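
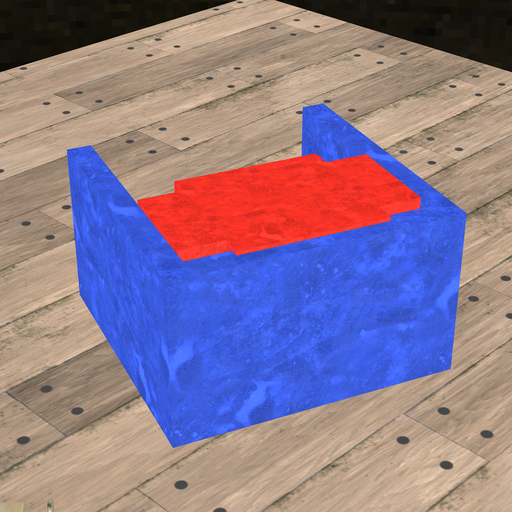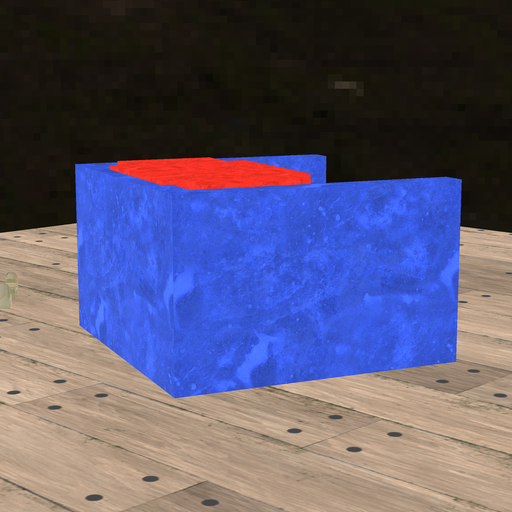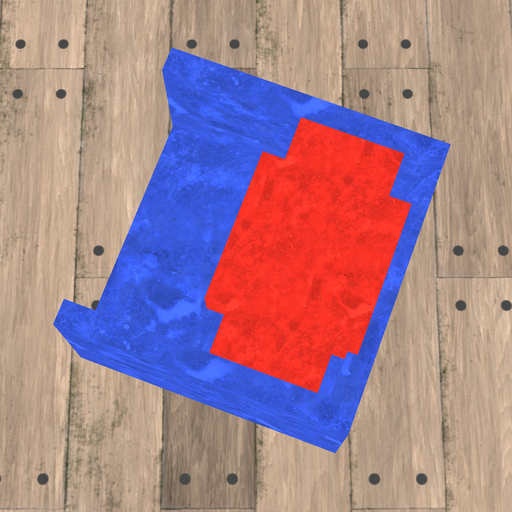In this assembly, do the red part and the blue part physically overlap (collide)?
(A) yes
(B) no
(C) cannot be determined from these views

(A) yes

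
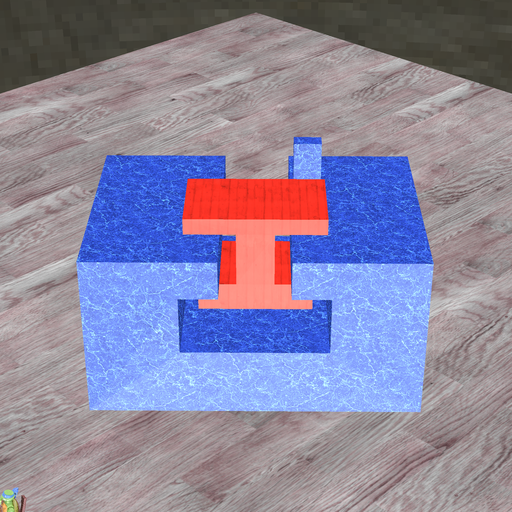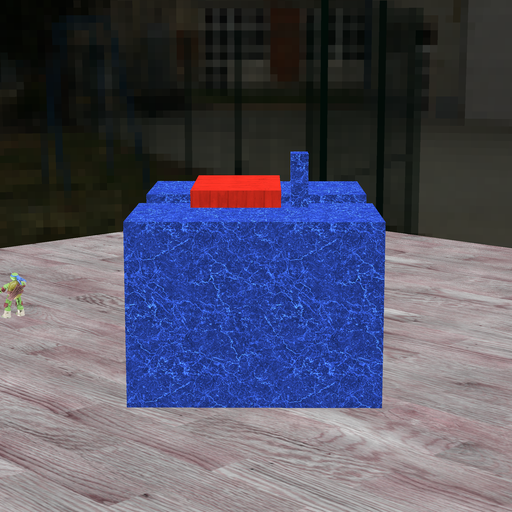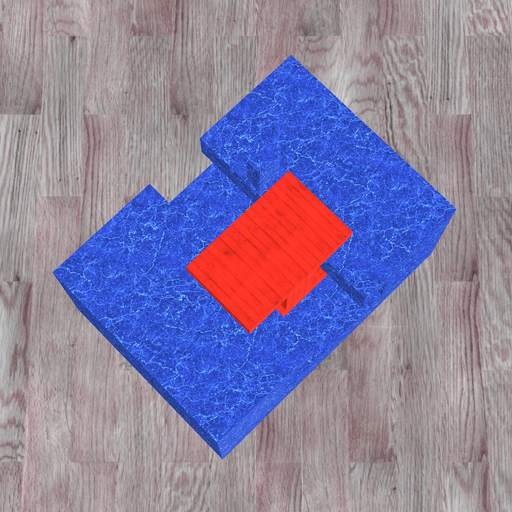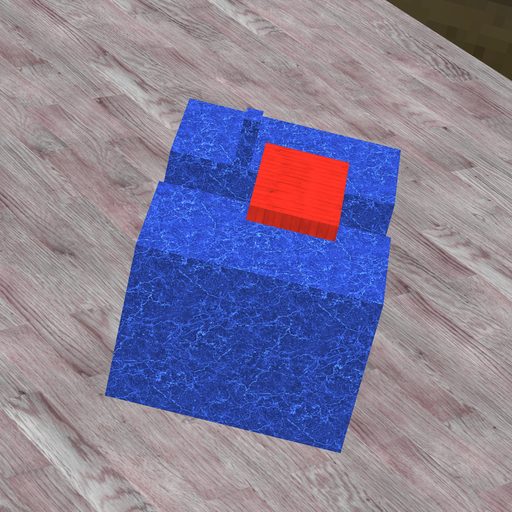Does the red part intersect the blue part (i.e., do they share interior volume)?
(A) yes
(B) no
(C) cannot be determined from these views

(B) no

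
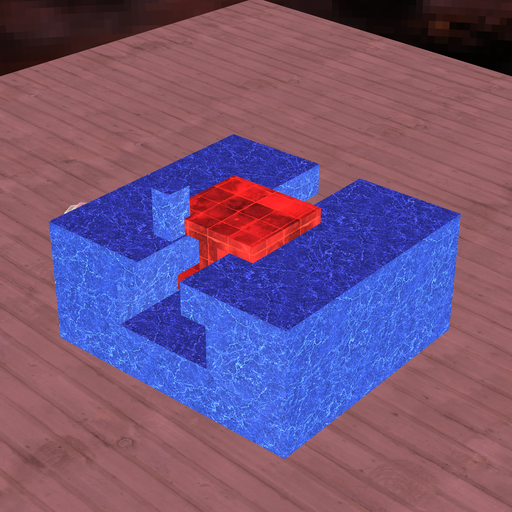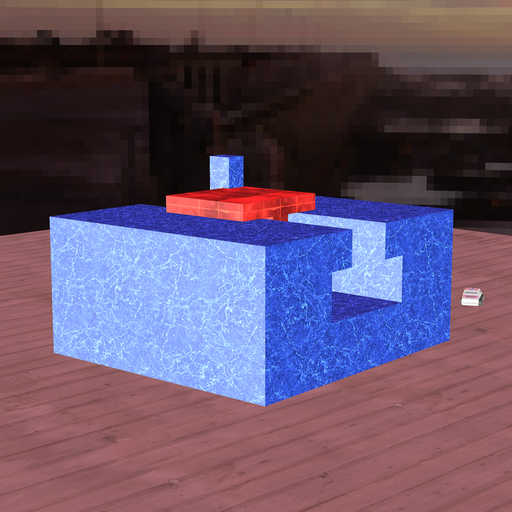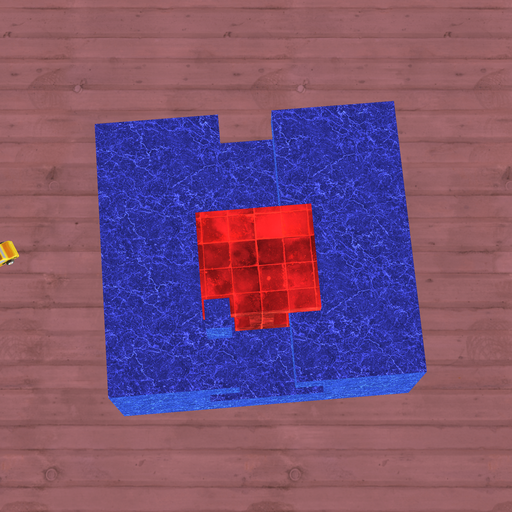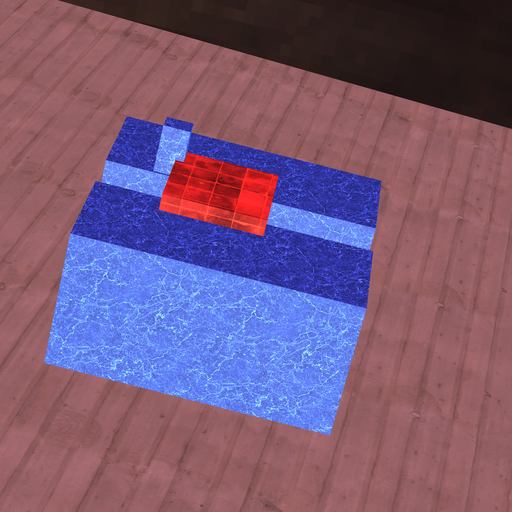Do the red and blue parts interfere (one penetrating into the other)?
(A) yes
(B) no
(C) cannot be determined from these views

(A) yes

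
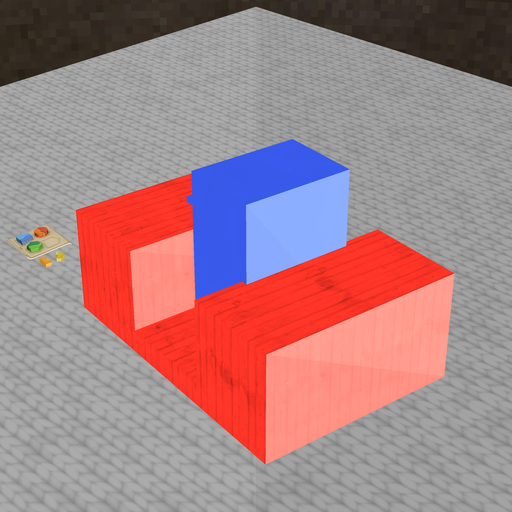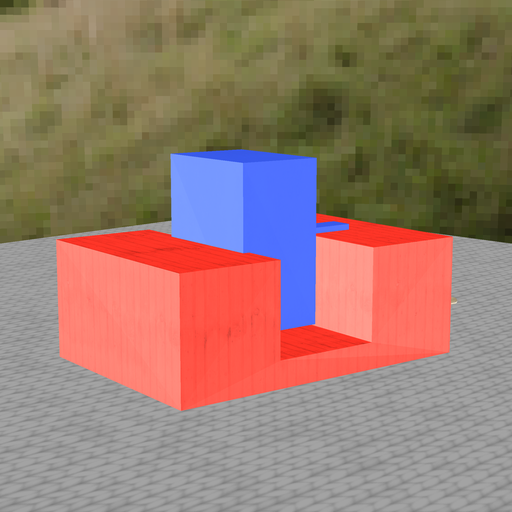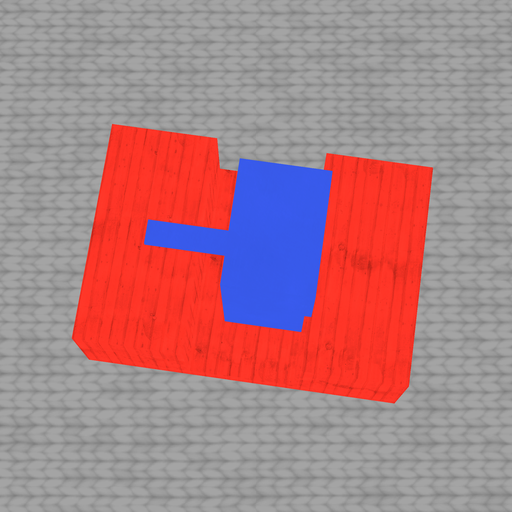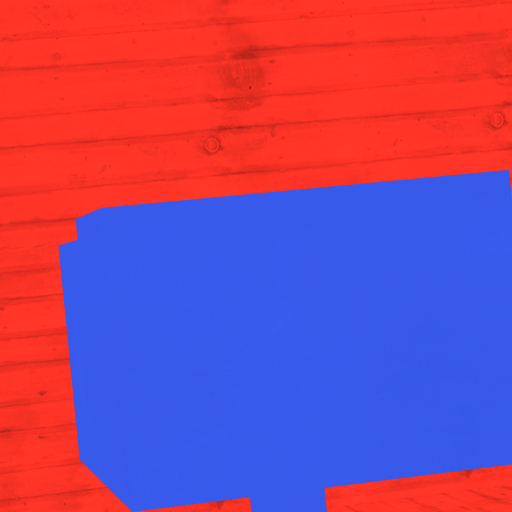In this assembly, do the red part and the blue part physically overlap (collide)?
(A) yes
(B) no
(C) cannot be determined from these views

(A) yes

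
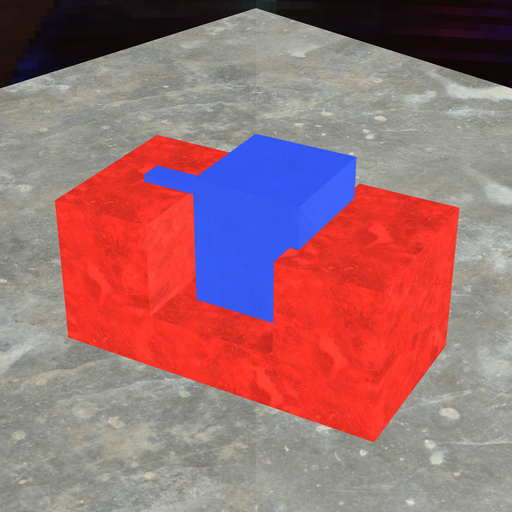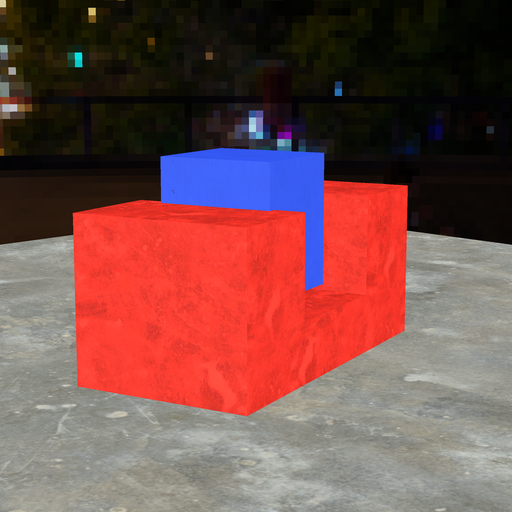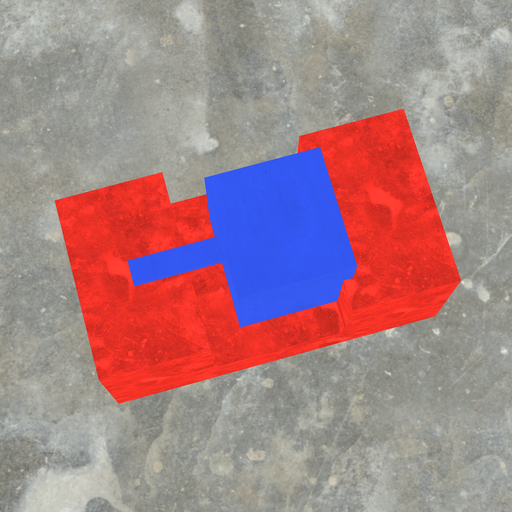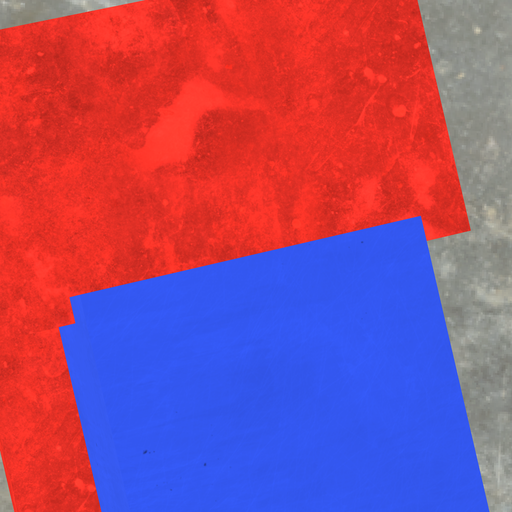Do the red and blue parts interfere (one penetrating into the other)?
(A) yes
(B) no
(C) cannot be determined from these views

(A) yes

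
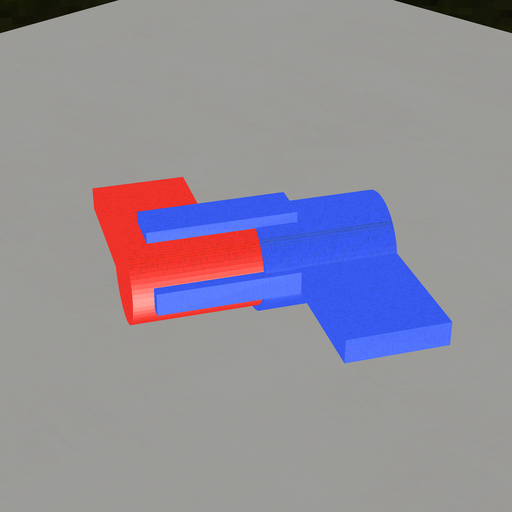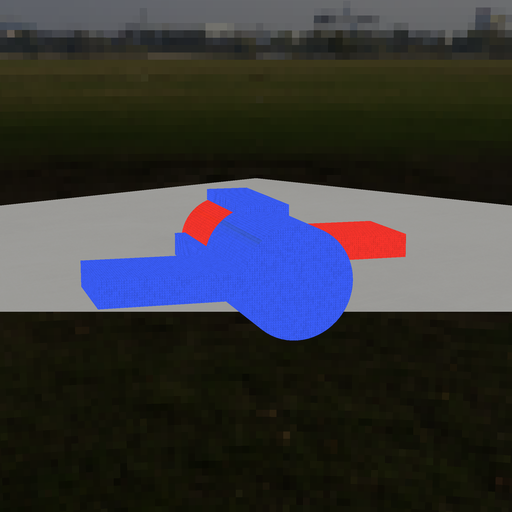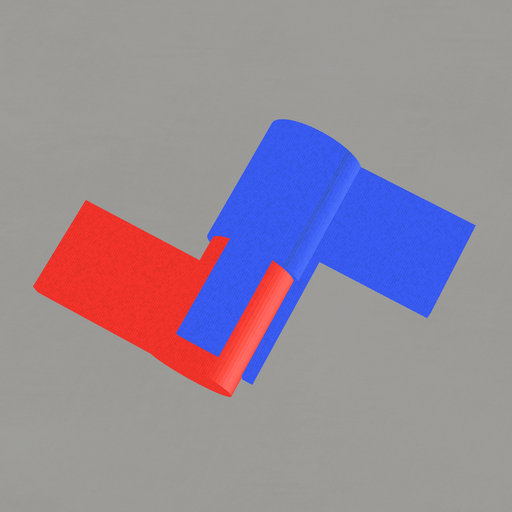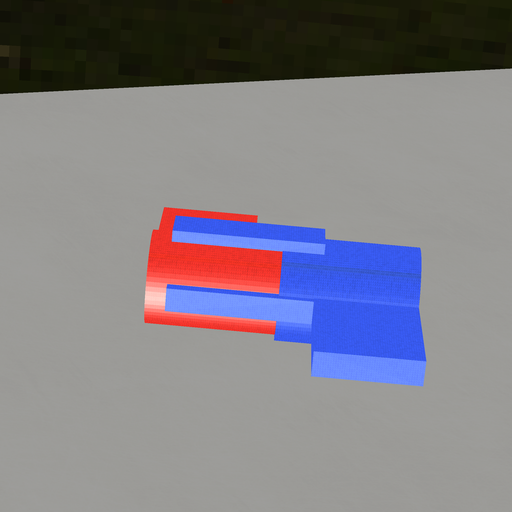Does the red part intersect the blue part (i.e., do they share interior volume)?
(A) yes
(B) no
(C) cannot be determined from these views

(A) yes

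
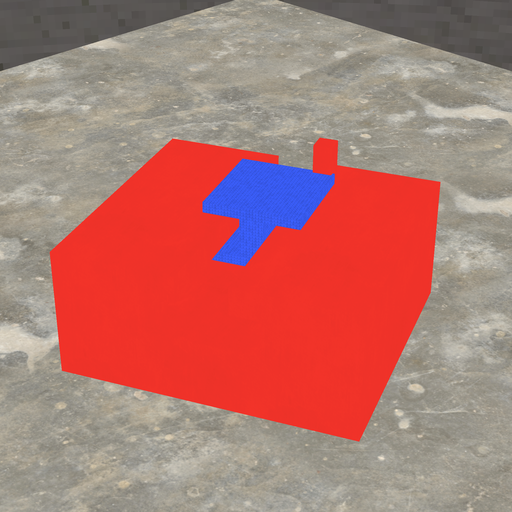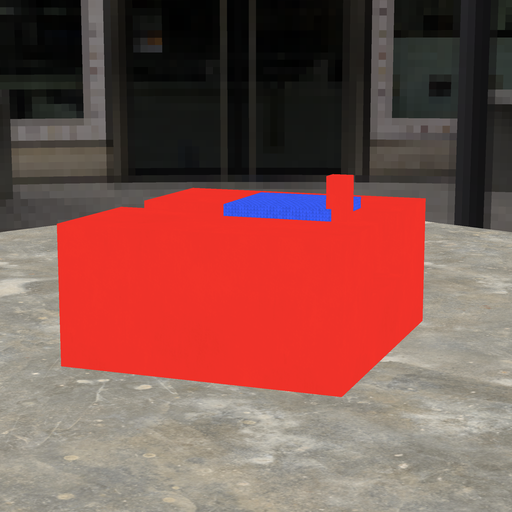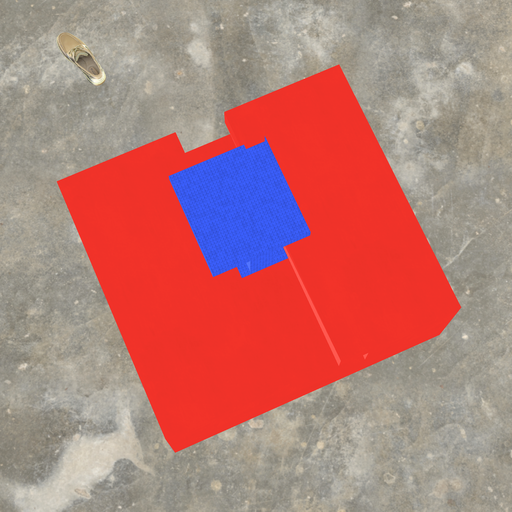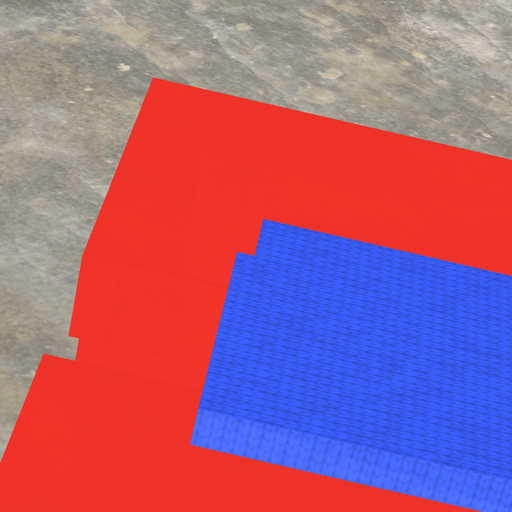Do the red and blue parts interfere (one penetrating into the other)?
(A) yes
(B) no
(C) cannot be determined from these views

(A) yes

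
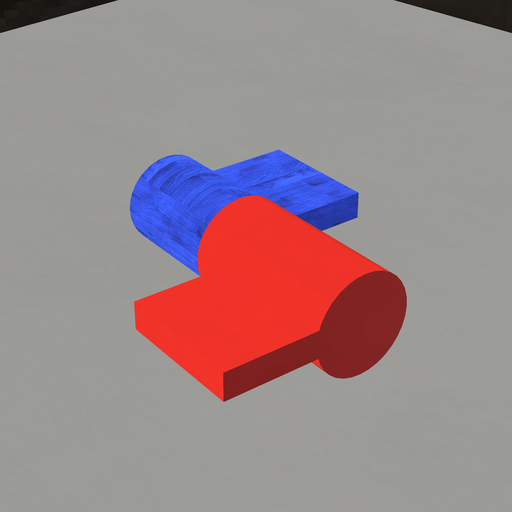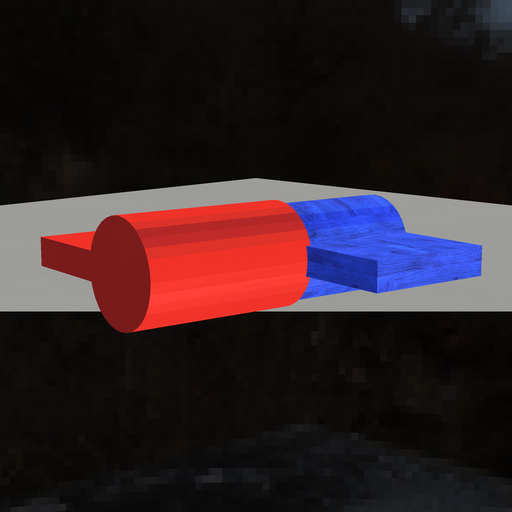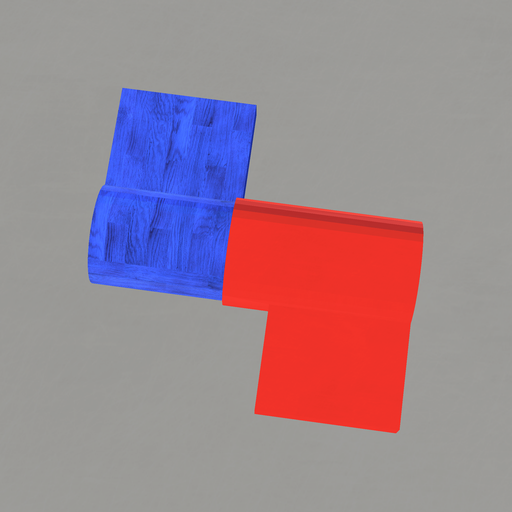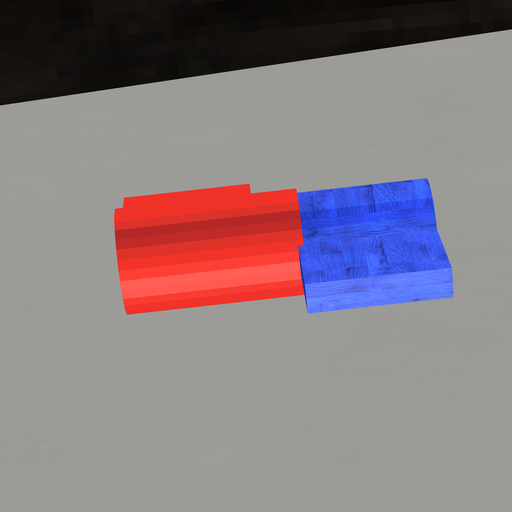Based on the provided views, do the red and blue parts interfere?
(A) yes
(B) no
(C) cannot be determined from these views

(A) yes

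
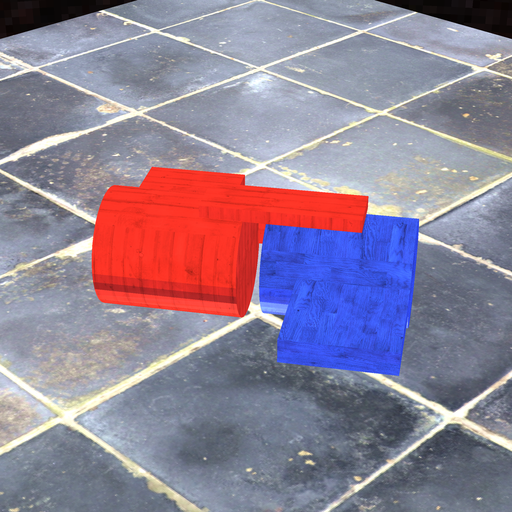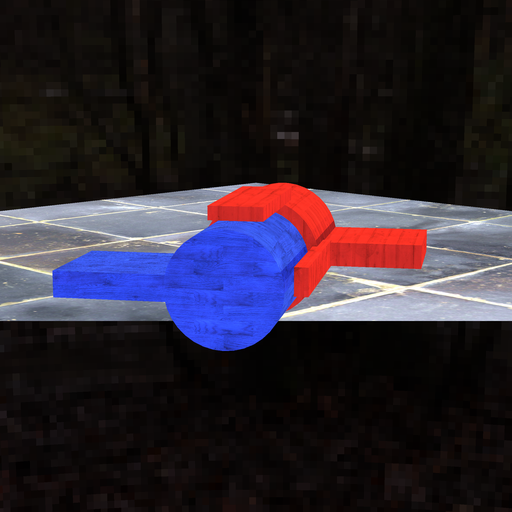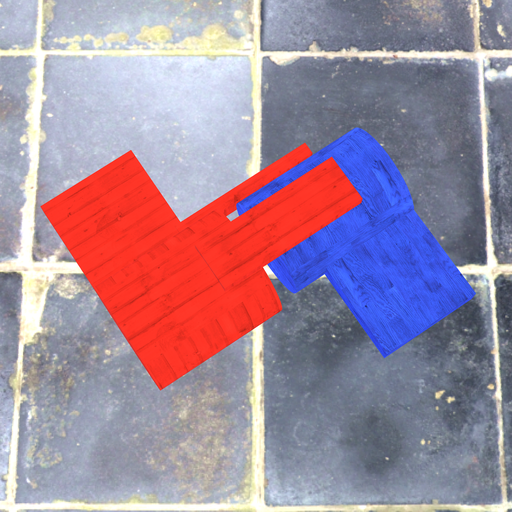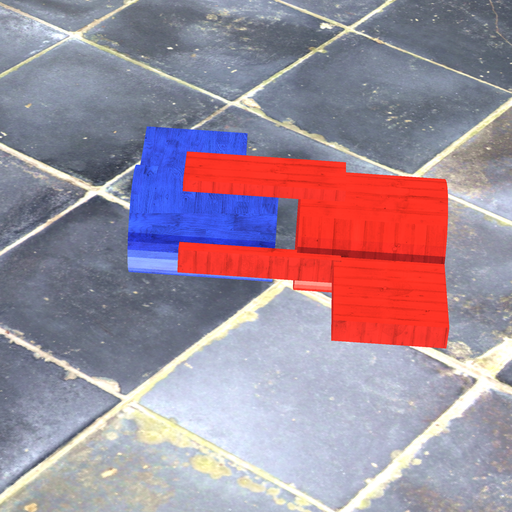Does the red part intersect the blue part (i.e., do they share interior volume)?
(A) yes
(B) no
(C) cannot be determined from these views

(B) no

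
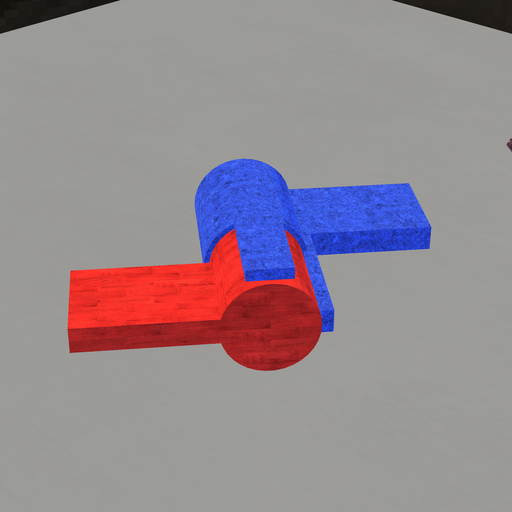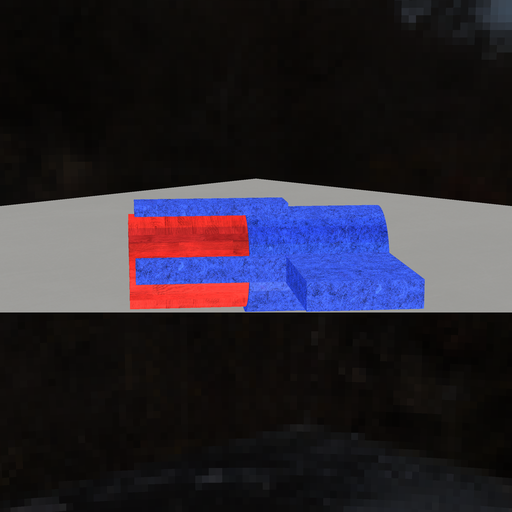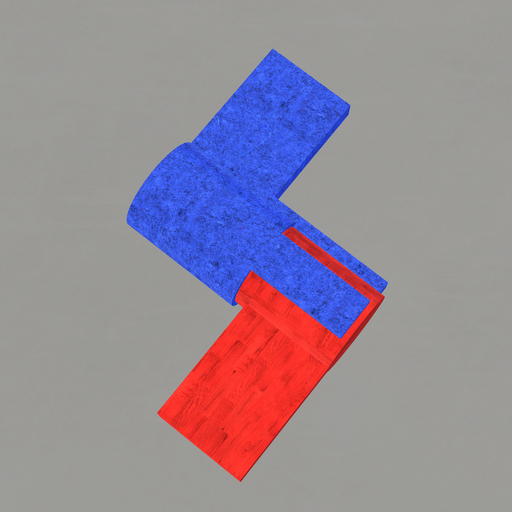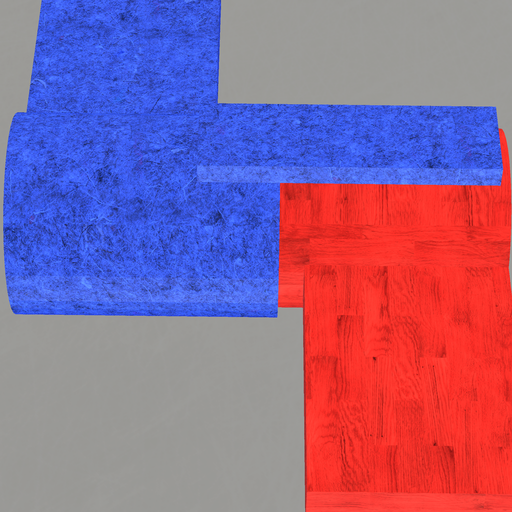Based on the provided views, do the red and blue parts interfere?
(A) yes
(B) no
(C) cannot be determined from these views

(A) yes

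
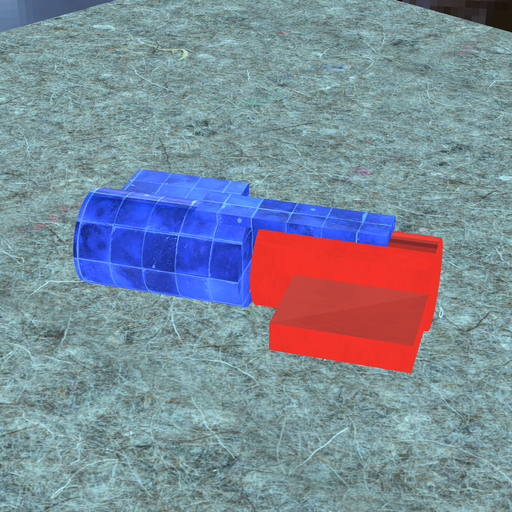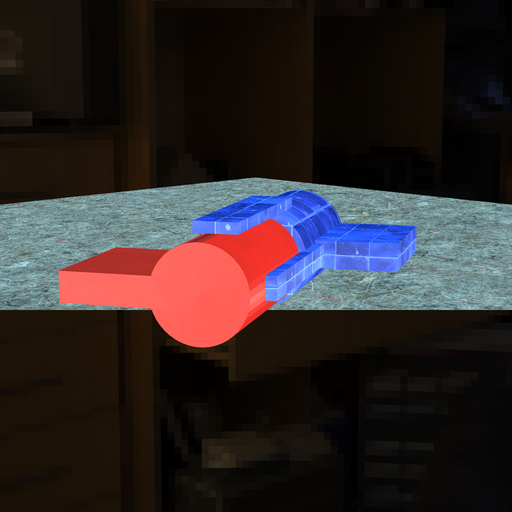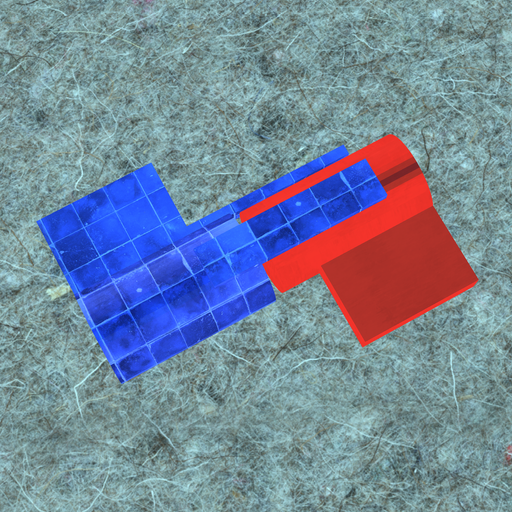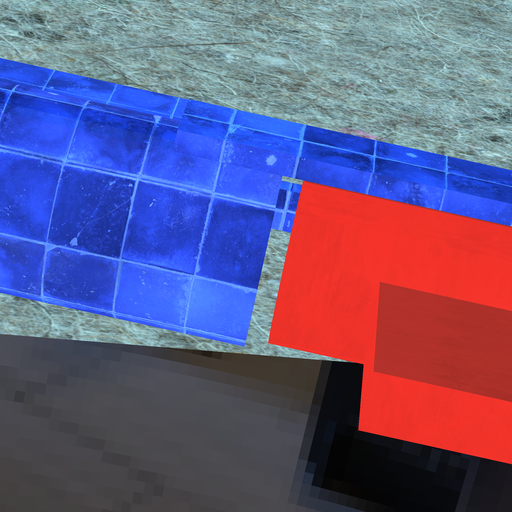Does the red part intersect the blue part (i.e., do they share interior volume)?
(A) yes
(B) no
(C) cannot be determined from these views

(B) no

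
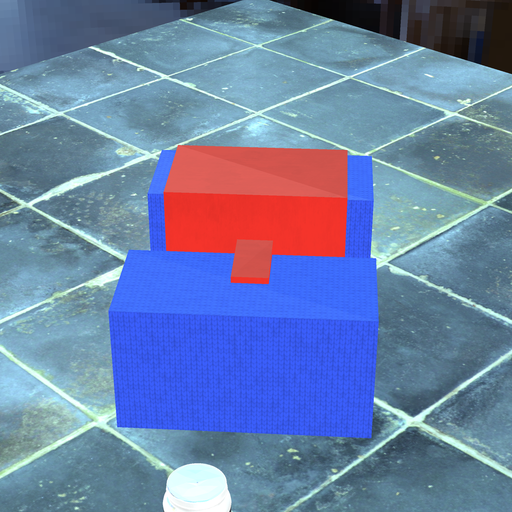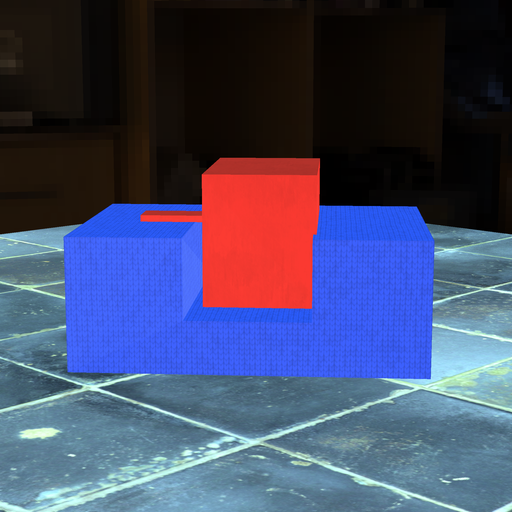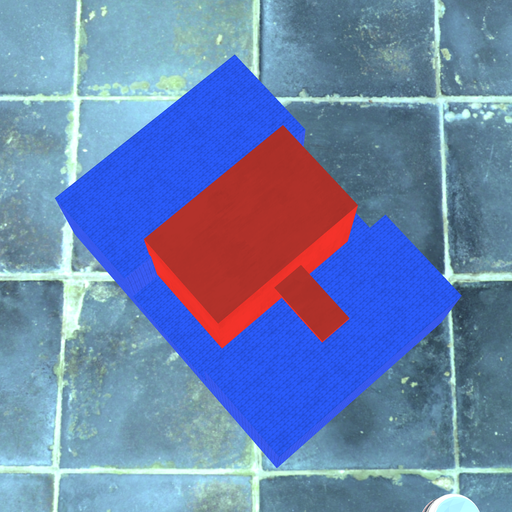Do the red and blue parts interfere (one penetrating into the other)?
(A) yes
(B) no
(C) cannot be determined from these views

(A) yes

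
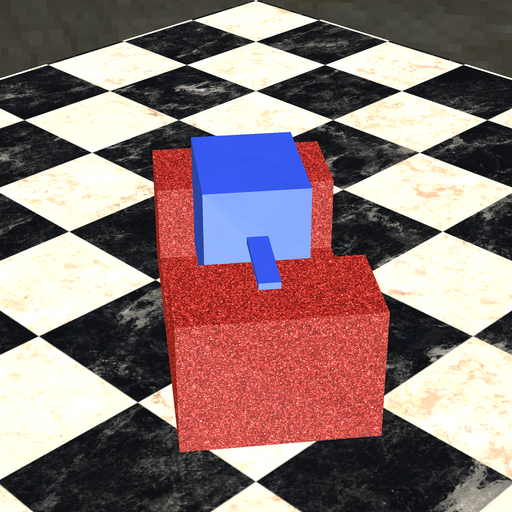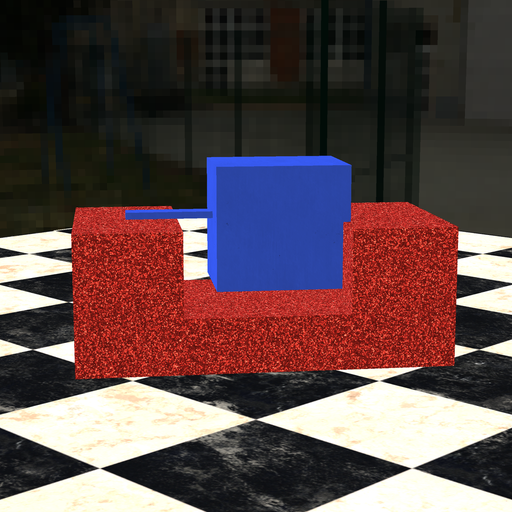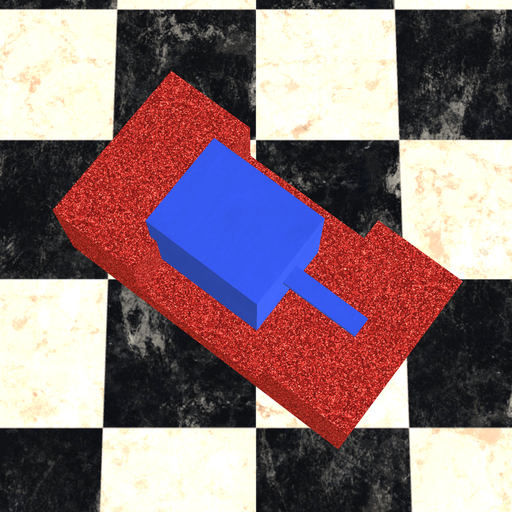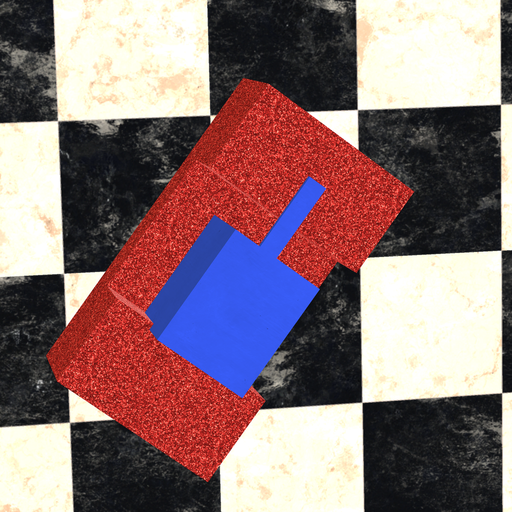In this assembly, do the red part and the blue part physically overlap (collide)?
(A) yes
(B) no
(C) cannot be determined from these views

(A) yes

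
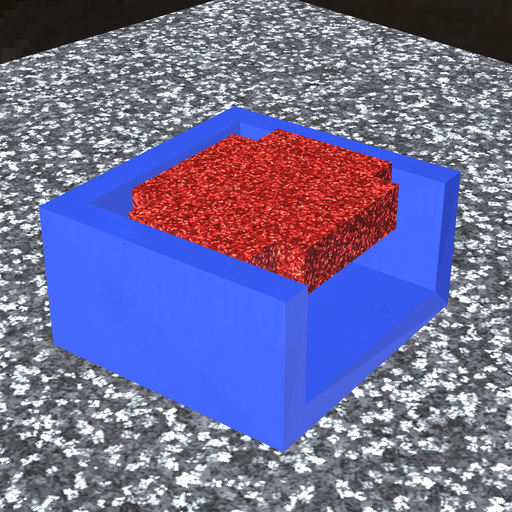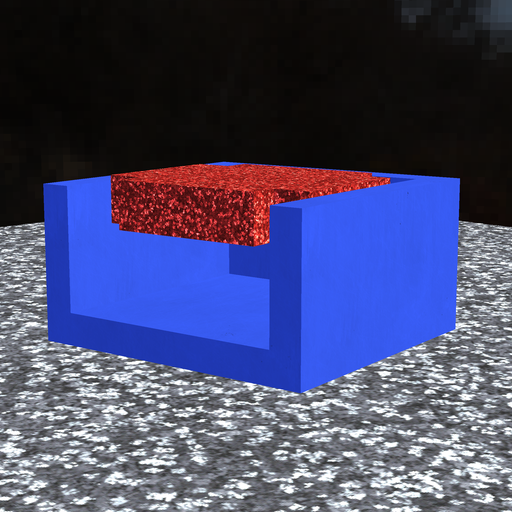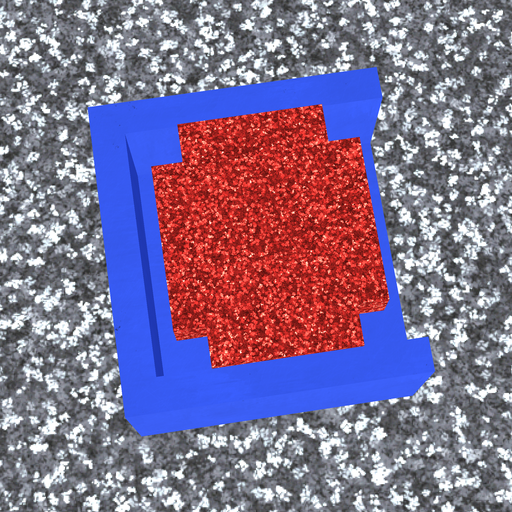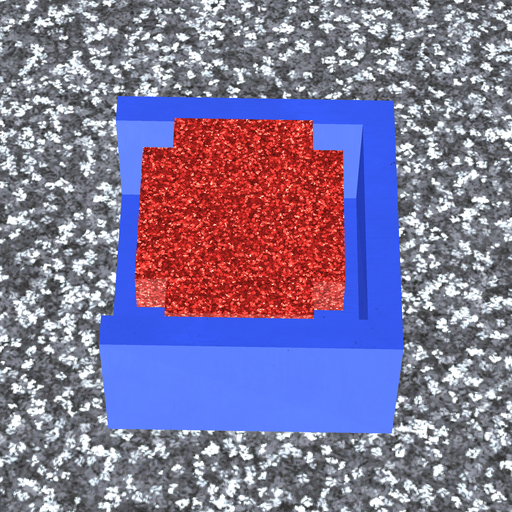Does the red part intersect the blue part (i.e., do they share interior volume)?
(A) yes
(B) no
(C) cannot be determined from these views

(B) no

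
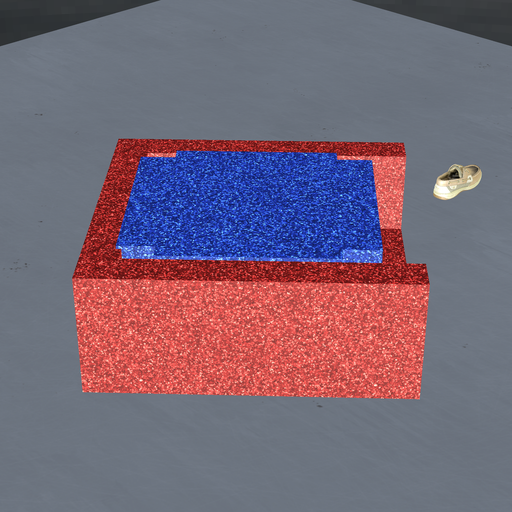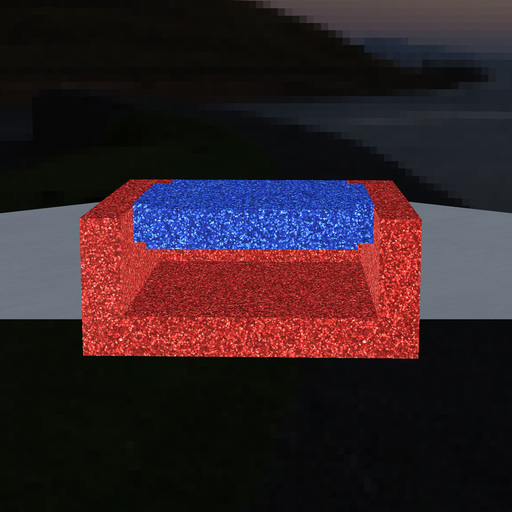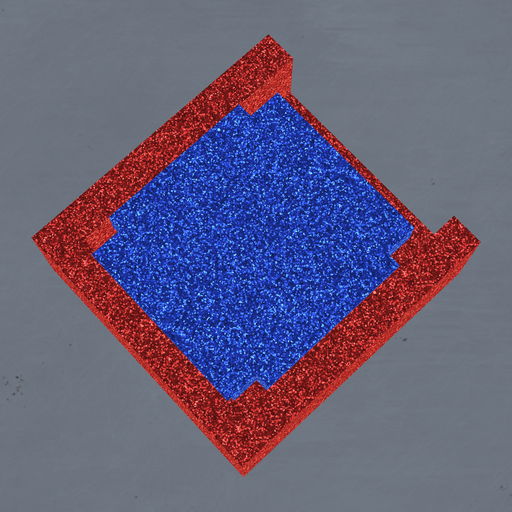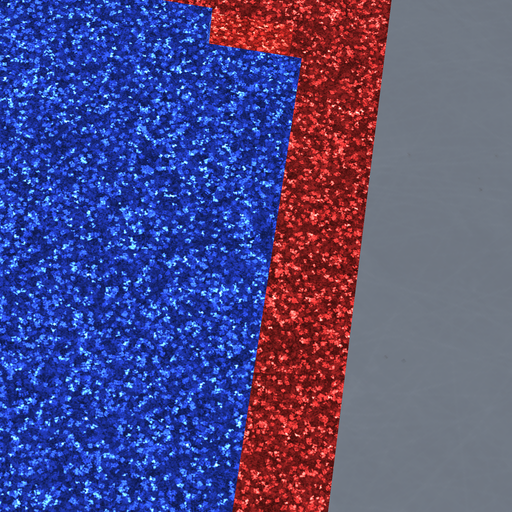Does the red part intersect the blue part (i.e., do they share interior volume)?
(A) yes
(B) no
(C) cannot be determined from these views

(A) yes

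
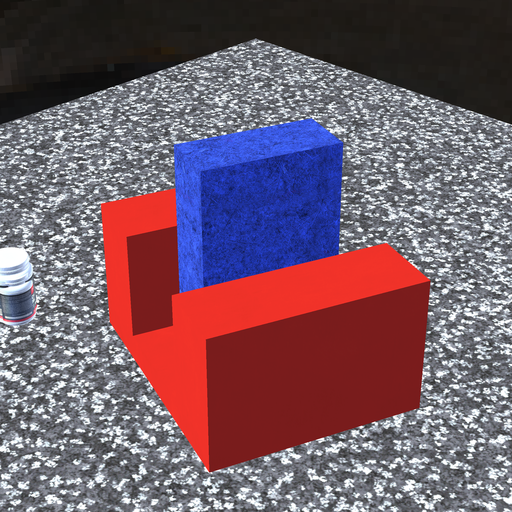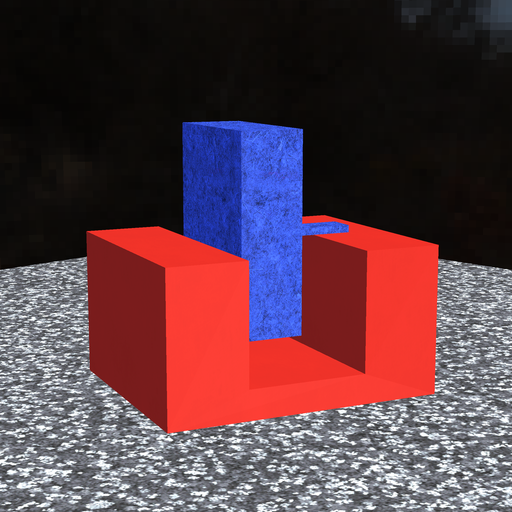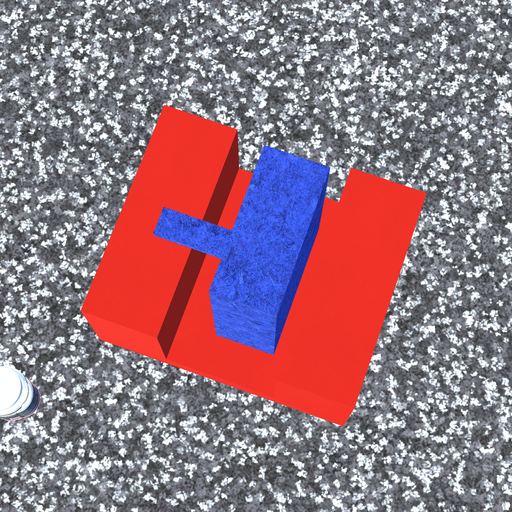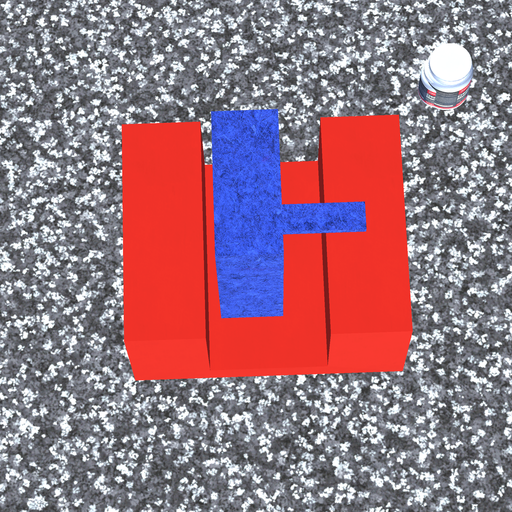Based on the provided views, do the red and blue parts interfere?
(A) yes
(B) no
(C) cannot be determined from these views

(B) no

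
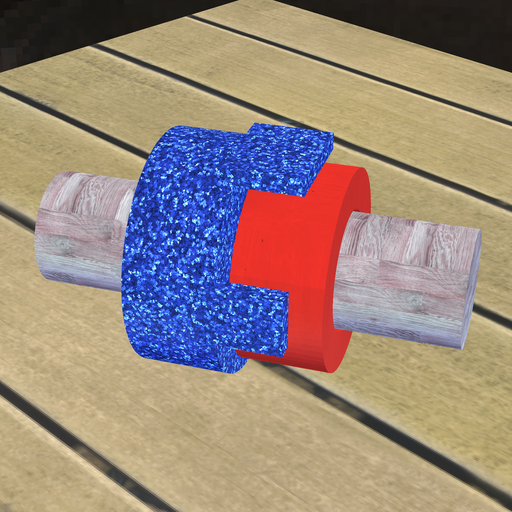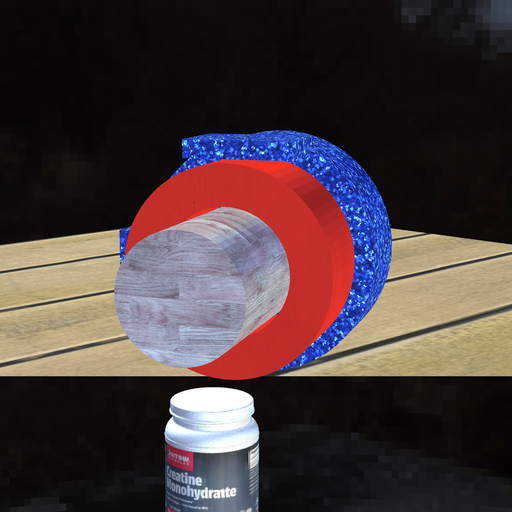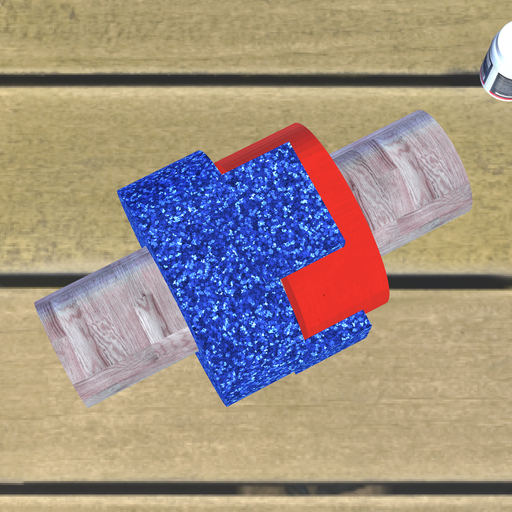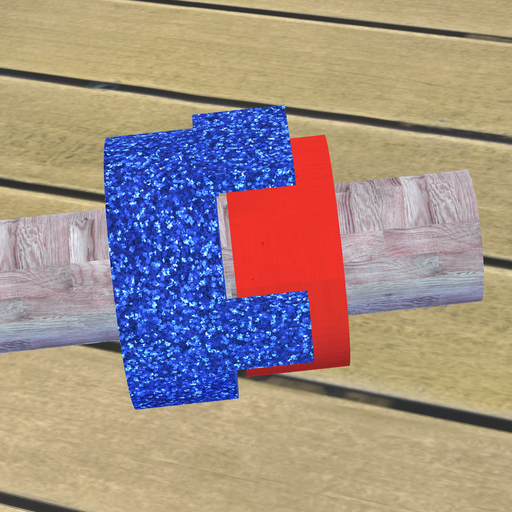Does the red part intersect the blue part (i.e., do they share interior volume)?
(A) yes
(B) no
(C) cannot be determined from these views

(B) no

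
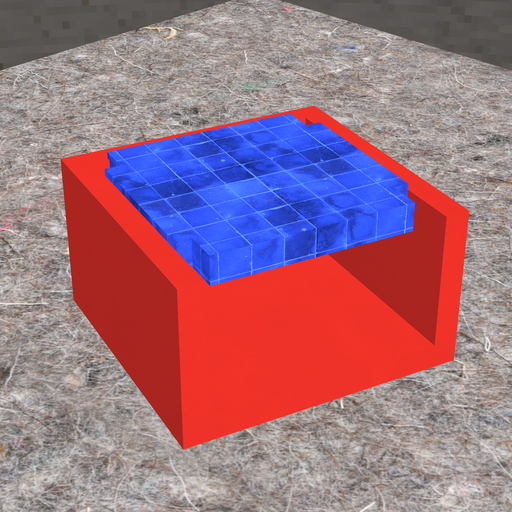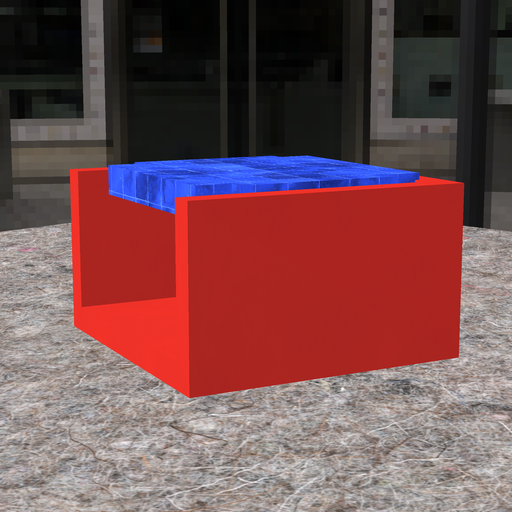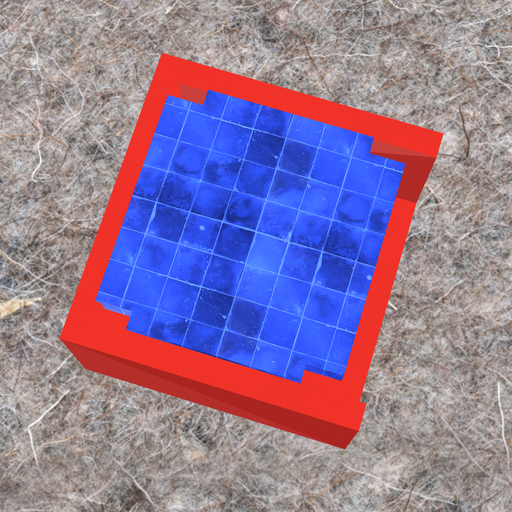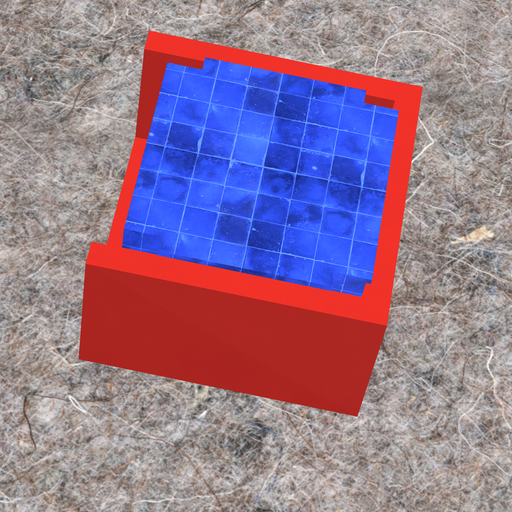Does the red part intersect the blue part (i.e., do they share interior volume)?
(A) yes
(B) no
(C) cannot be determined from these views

(A) yes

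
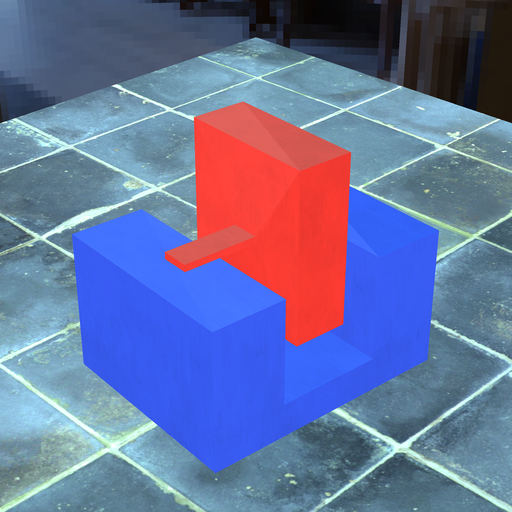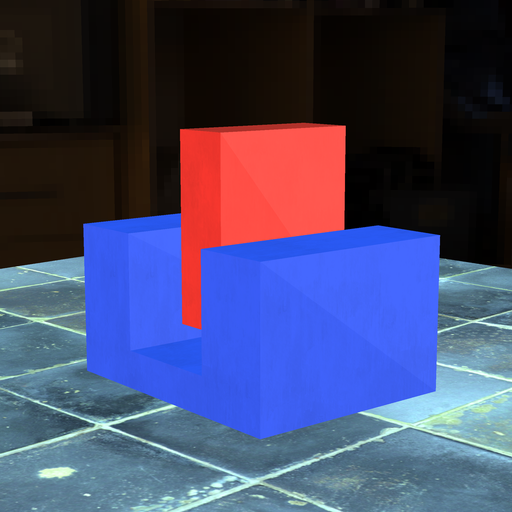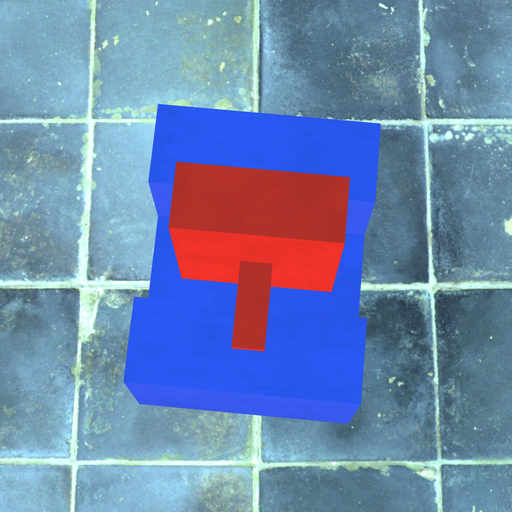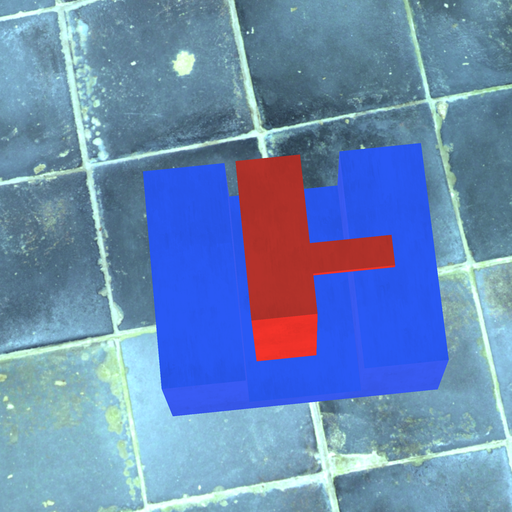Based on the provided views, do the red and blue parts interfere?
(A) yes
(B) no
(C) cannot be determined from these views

(B) no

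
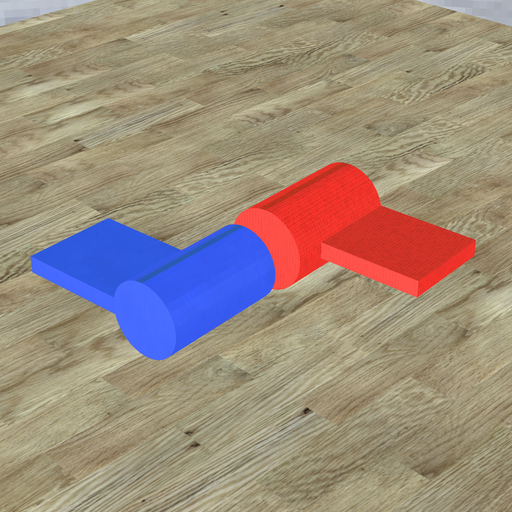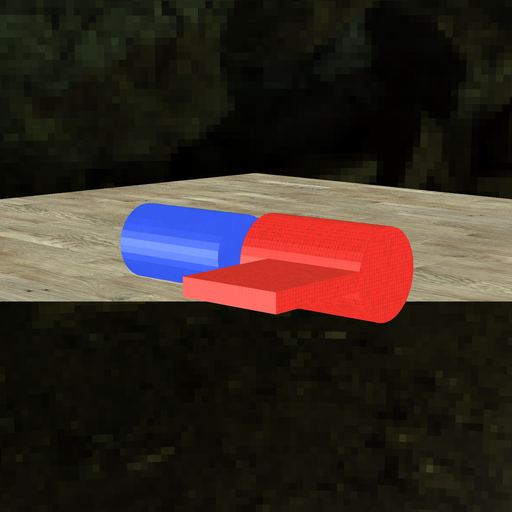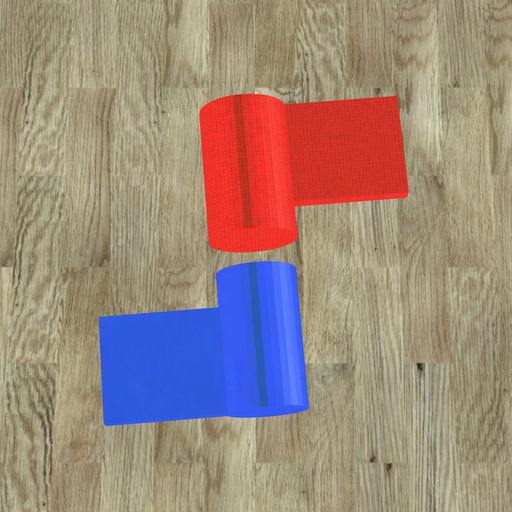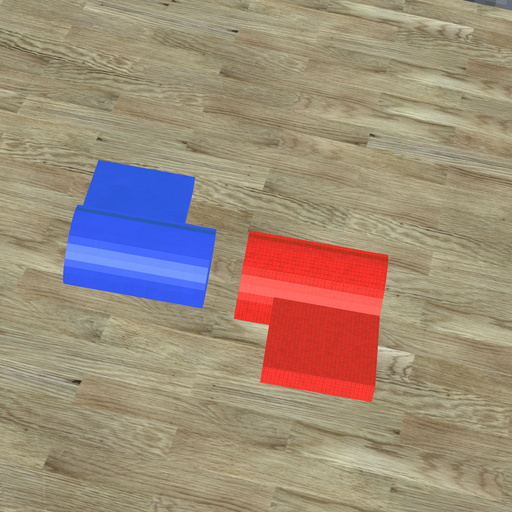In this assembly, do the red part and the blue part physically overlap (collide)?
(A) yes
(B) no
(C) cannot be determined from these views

(B) no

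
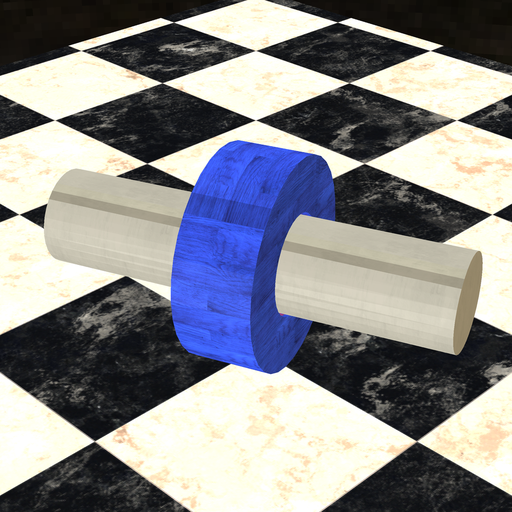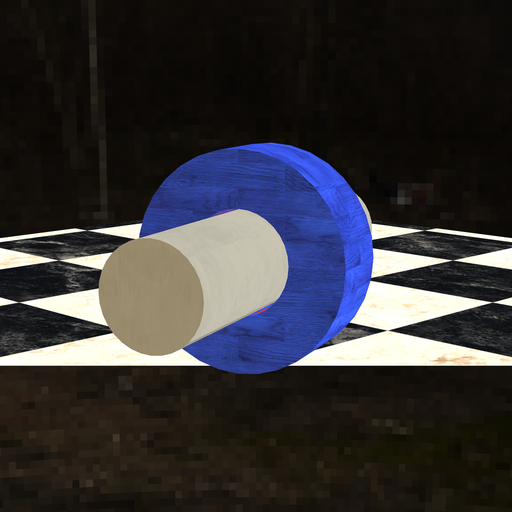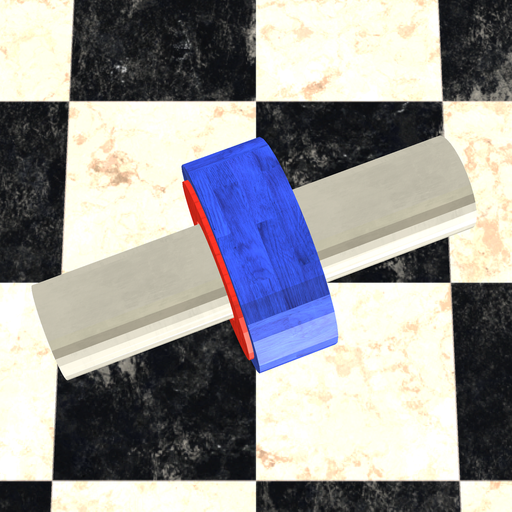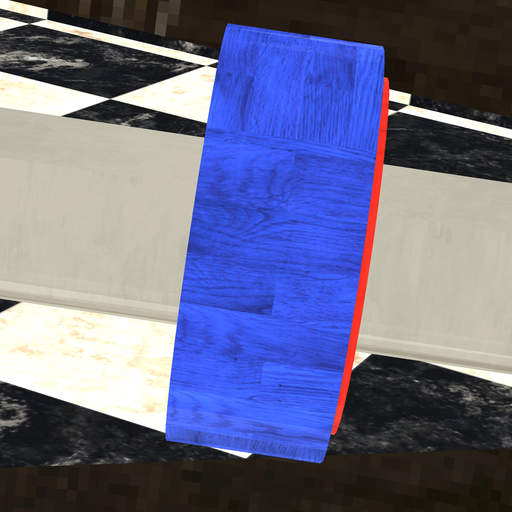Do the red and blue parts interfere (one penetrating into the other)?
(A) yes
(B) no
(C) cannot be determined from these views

(A) yes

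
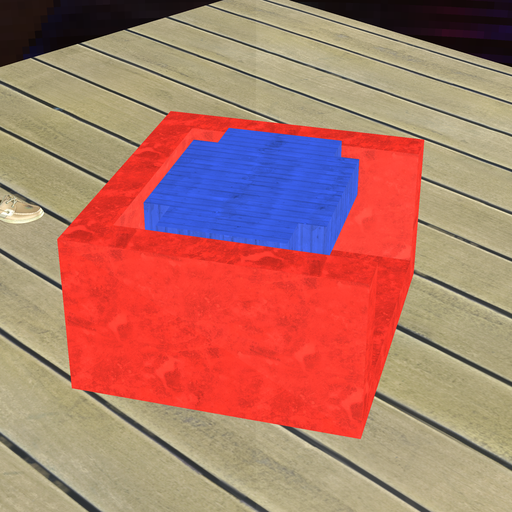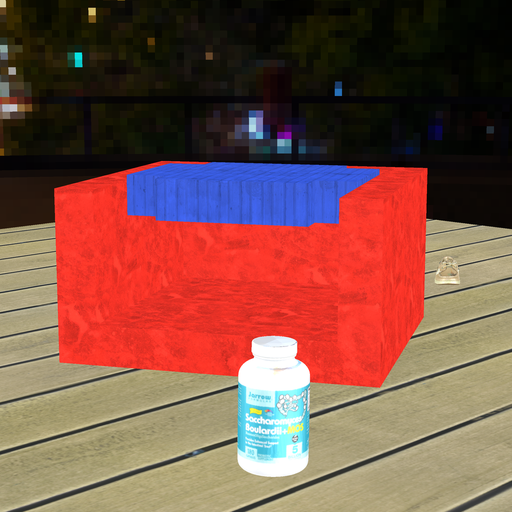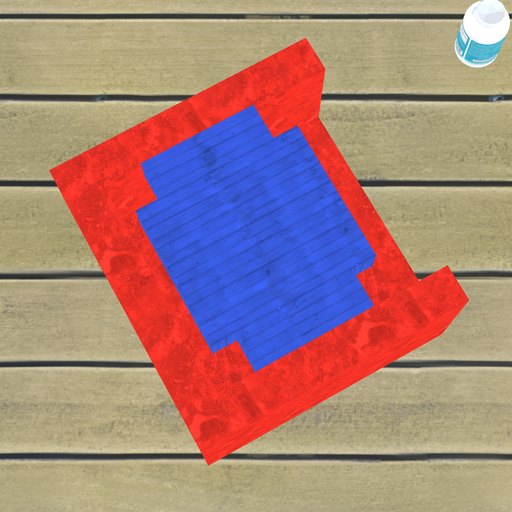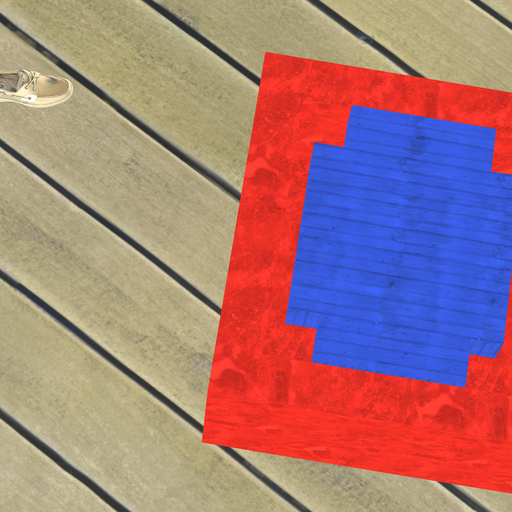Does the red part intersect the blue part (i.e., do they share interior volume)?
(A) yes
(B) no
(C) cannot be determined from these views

(B) no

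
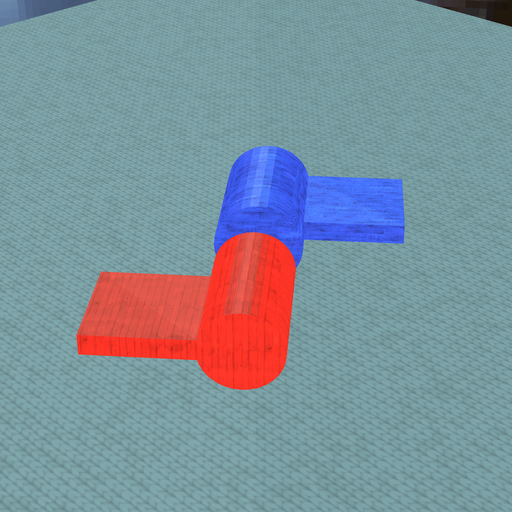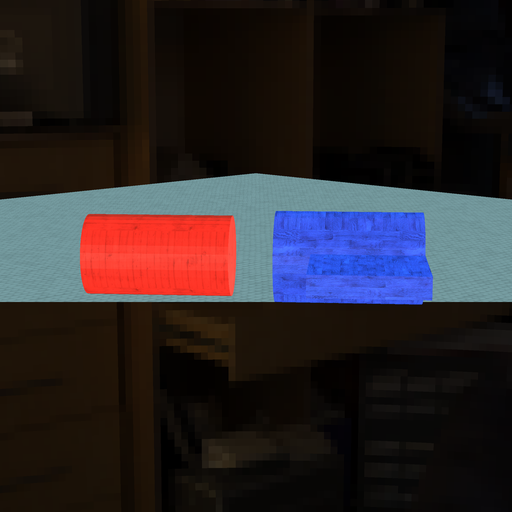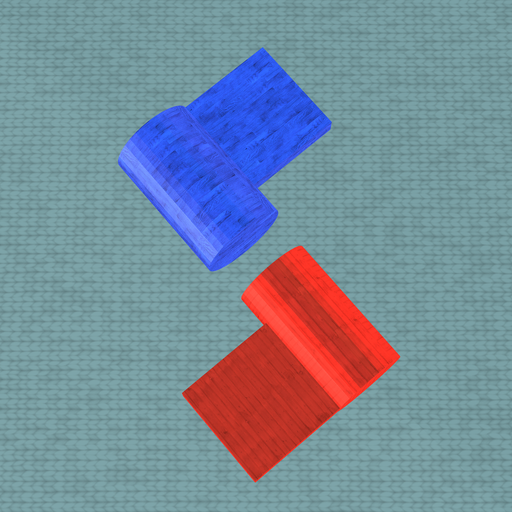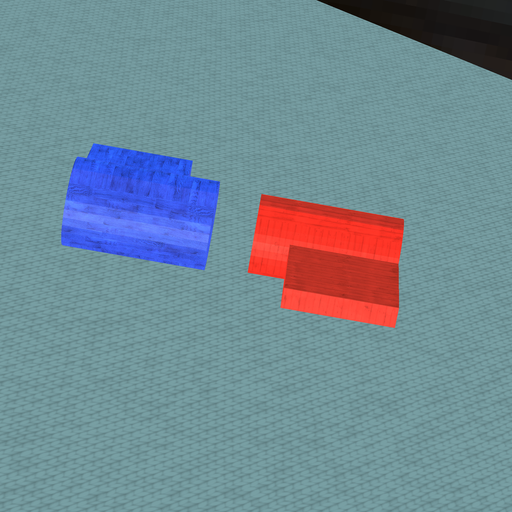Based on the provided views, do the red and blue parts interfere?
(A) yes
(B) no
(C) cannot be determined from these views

(B) no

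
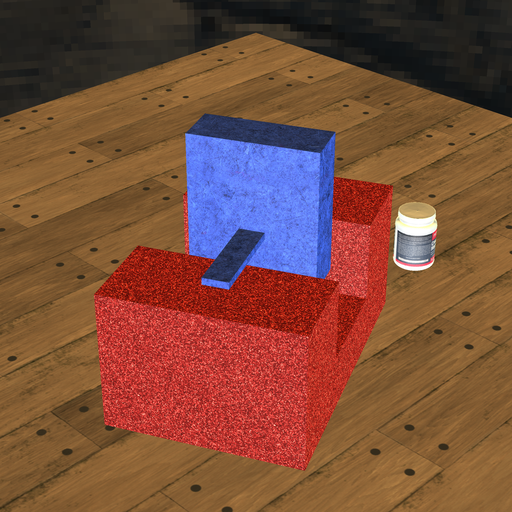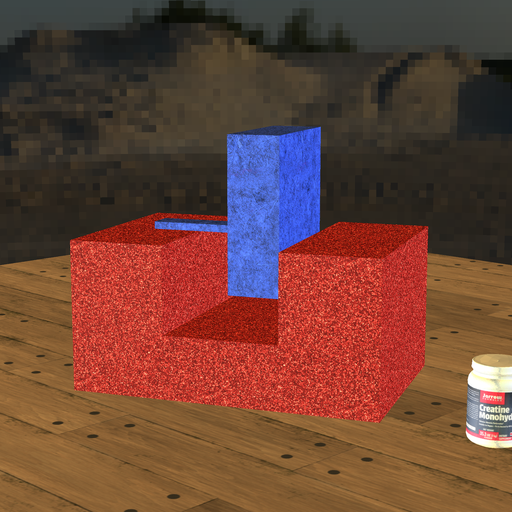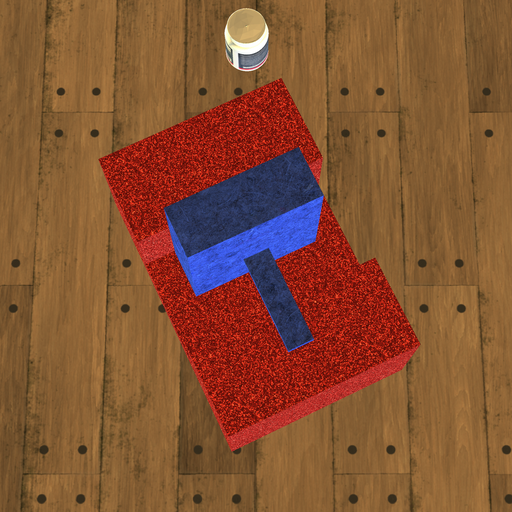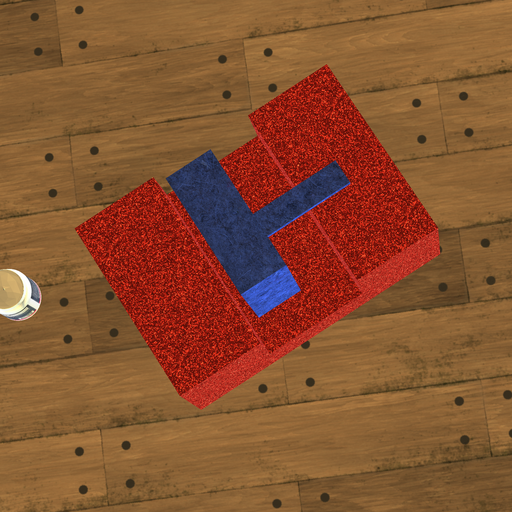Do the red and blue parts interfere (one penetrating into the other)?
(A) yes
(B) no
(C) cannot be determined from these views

(B) no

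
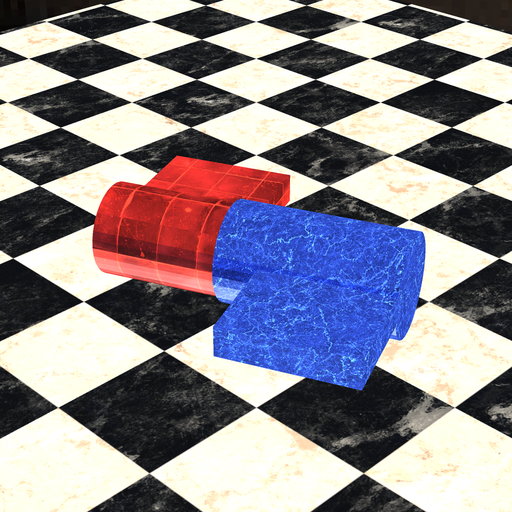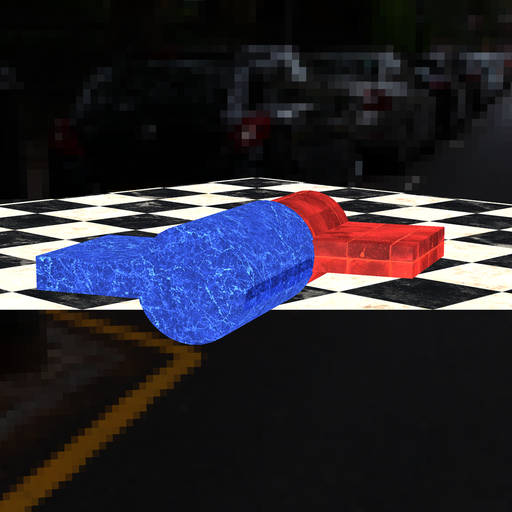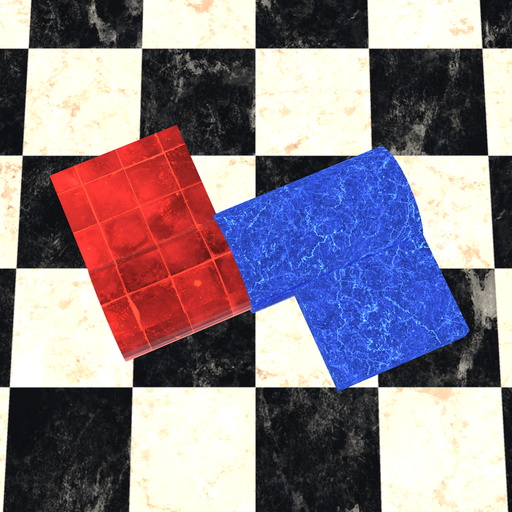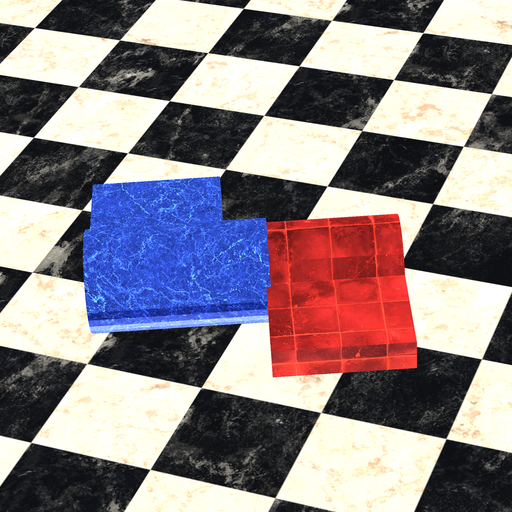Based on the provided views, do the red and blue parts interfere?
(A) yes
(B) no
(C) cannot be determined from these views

(A) yes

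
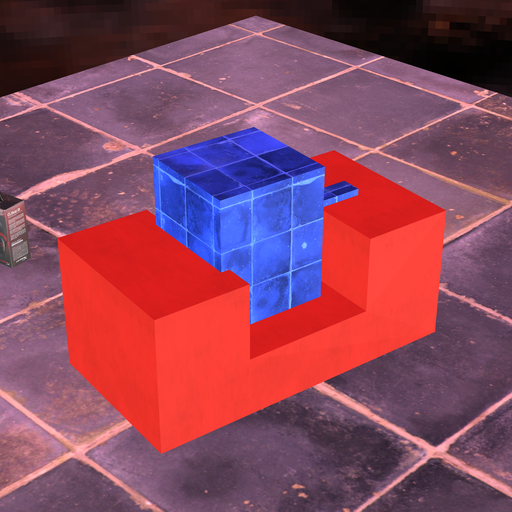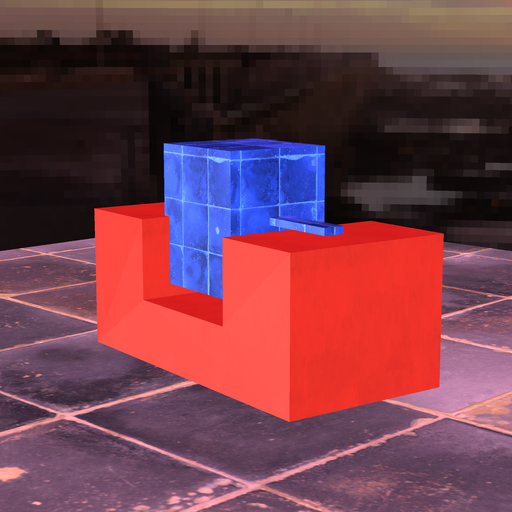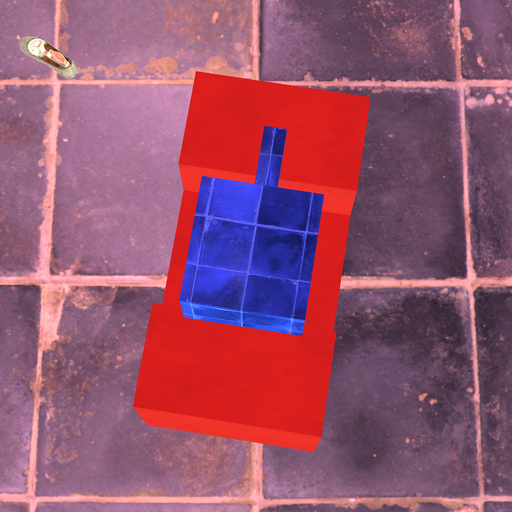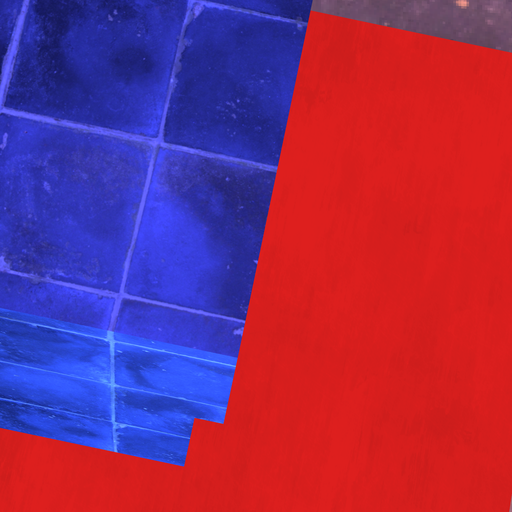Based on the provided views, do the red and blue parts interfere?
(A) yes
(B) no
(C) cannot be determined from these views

(A) yes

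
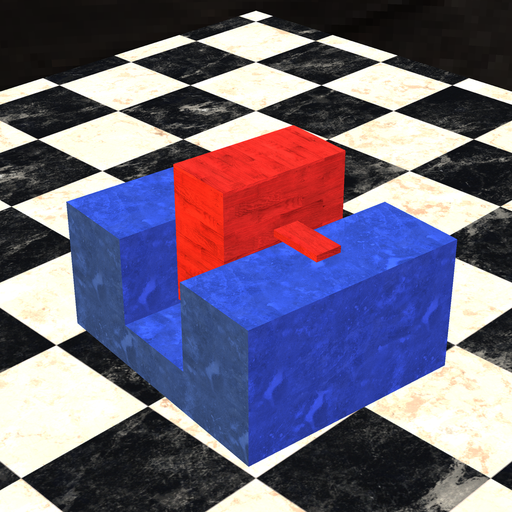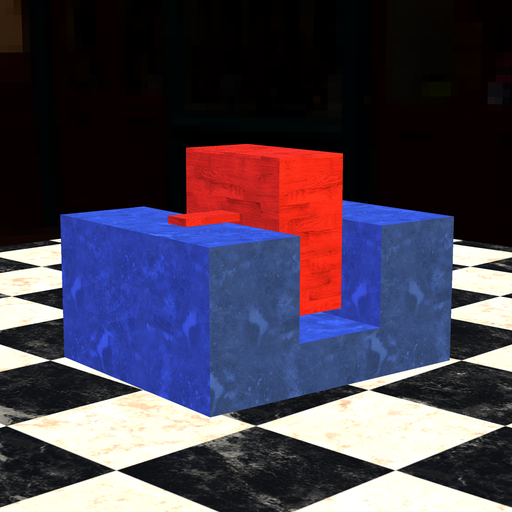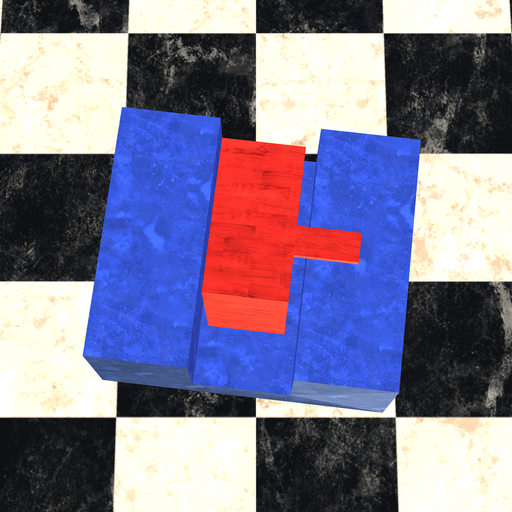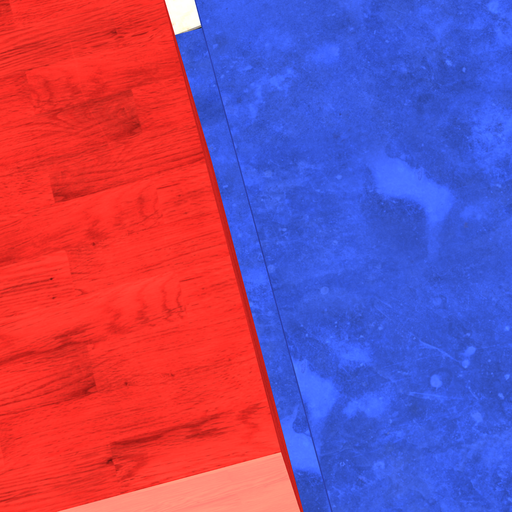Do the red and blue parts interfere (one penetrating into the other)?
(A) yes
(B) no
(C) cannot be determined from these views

(B) no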